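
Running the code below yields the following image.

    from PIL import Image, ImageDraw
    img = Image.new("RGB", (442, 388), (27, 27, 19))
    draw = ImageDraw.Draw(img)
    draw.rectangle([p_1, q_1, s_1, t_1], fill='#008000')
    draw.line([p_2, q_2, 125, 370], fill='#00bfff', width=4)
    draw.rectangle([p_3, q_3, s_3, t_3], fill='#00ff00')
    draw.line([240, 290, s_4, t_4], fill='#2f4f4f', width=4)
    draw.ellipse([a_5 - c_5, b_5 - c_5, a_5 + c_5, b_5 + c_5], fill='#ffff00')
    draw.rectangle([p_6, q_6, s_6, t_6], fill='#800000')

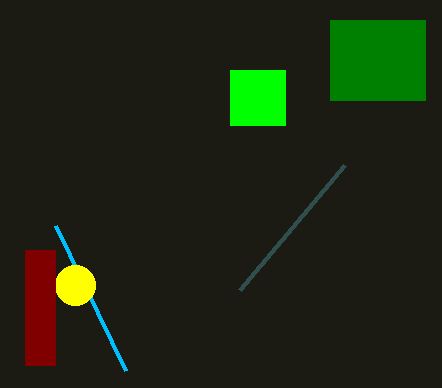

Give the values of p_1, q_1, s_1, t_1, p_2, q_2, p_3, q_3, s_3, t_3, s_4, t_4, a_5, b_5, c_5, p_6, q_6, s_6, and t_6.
p_1 = 330, q_1 = 20, s_1 = 425, t_1 = 100, p_2 = 55, q_2 = 225, p_3 = 230, q_3 = 70, s_3 = 285, t_3 = 125, s_4 = 345, t_4 = 165, a_5 = 75, b_5 = 285, c_5 = 20, p_6 = 25, q_6 = 250, s_6 = 55, t_6 = 365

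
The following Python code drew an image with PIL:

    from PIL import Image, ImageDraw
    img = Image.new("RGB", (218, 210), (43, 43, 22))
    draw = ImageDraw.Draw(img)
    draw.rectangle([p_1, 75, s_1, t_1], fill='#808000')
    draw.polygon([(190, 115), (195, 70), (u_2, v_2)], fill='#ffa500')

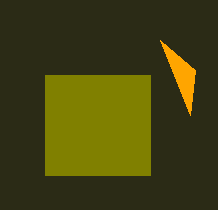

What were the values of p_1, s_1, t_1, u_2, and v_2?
p_1 = 45, s_1 = 150, t_1 = 175, u_2 = 160, v_2 = 40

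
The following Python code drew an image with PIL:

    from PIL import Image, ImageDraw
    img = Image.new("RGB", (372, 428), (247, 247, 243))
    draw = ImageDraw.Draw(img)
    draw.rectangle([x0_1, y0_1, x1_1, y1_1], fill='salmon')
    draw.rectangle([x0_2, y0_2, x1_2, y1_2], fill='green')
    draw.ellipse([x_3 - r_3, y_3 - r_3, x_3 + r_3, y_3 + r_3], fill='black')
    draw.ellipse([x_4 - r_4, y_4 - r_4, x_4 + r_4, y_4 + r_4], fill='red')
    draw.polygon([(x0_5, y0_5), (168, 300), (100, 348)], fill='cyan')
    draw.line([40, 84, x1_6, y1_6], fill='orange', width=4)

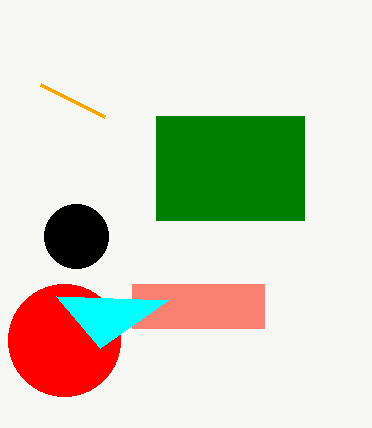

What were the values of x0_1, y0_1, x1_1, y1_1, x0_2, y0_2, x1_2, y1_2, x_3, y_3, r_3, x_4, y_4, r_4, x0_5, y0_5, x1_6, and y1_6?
x0_1 = 132
y0_1 = 284
x1_1 = 264
y1_1 = 328
x0_2 = 156
y0_2 = 116
x1_2 = 304
y1_2 = 220
x_3 = 76
y_3 = 236
r_3 = 32
x_4 = 64
y_4 = 340
r_4 = 56
x0_5 = 56
y0_5 = 296
x1_6 = 104
y1_6 = 116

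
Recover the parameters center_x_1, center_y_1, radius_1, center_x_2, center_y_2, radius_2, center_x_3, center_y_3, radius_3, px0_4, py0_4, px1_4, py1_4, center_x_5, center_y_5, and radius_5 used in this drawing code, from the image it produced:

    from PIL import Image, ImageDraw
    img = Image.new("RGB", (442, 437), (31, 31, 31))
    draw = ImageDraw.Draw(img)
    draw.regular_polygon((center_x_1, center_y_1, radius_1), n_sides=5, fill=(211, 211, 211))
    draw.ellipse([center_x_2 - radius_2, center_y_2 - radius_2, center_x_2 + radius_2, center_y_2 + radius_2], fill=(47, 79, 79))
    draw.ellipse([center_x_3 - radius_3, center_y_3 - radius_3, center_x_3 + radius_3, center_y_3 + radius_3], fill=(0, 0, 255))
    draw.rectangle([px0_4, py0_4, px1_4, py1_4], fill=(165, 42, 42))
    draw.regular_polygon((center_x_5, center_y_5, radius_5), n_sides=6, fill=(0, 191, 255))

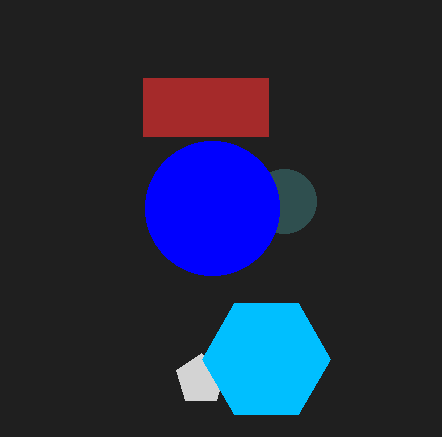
center_x_1 = 201, center_y_1 = 379, radius_1 = 26, center_x_2 = 284, center_y_2 = 201, radius_2 = 32, center_x_3 = 212, center_y_3 = 208, radius_3 = 67, px0_4 = 143, py0_4 = 78, px1_4 = 268, py1_4 = 136, center_x_5 = 266, center_y_5 = 359, radius_5 = 64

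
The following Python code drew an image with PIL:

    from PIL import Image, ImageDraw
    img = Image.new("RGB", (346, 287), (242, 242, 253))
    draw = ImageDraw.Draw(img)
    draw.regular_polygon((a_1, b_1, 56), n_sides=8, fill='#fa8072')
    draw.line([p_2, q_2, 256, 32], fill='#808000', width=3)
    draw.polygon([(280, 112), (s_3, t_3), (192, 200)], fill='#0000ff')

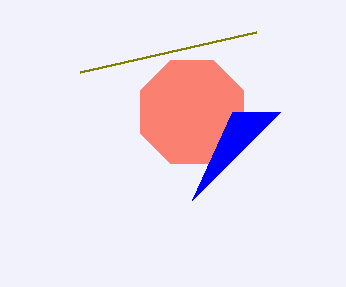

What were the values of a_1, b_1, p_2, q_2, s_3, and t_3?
a_1 = 192, b_1 = 112, p_2 = 80, q_2 = 72, s_3 = 232, t_3 = 112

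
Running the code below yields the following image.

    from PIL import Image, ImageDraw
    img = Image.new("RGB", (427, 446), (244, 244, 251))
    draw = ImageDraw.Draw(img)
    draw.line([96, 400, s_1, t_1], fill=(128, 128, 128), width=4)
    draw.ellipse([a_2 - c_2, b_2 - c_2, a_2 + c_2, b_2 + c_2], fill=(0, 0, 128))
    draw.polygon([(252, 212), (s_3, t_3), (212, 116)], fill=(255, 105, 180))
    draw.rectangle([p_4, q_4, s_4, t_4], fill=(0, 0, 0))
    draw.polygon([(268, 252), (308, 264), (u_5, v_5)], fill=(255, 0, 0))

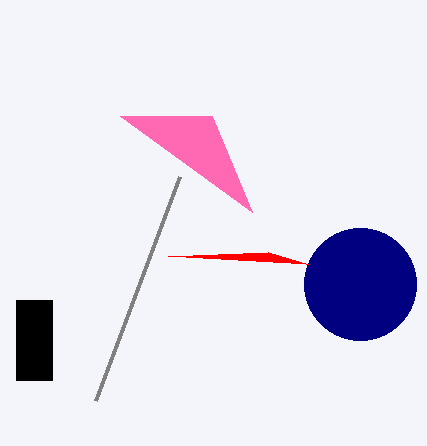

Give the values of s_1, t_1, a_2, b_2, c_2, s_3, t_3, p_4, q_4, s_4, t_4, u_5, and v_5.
s_1 = 180
t_1 = 176
a_2 = 360
b_2 = 284
c_2 = 56
s_3 = 120
t_3 = 116
p_4 = 16
q_4 = 300
s_4 = 52
t_4 = 380
u_5 = 168
v_5 = 256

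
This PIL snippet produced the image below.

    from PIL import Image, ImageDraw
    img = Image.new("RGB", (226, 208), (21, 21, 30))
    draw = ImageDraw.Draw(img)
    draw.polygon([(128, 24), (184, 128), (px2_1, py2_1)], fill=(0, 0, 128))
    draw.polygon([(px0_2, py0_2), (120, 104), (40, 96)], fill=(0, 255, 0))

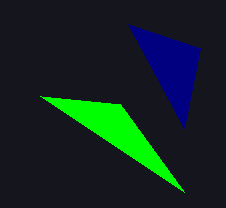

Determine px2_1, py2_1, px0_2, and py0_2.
px2_1 = 200, py2_1 = 48, px0_2 = 184, py0_2 = 192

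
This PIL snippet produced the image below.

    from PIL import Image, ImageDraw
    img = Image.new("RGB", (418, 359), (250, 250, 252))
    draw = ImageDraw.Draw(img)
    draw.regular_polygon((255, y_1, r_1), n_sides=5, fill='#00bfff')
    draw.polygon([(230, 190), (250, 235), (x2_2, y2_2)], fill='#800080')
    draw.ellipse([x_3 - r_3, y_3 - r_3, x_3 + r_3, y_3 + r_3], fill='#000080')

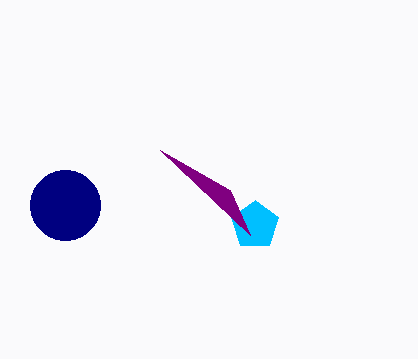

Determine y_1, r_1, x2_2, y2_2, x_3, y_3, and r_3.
y_1 = 225, r_1 = 25, x2_2 = 160, y2_2 = 150, x_3 = 65, y_3 = 205, r_3 = 35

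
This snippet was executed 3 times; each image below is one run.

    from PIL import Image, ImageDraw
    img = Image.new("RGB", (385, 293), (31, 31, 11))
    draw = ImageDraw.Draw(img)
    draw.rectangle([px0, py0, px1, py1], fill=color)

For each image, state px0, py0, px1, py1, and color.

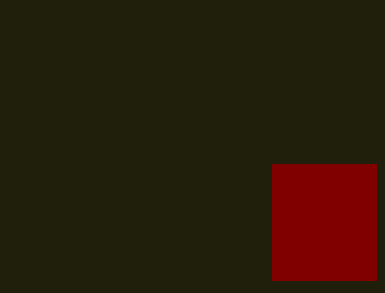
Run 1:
px0 = 272
py0 = 164
px1 = 376
py1 = 280
color = 'maroon'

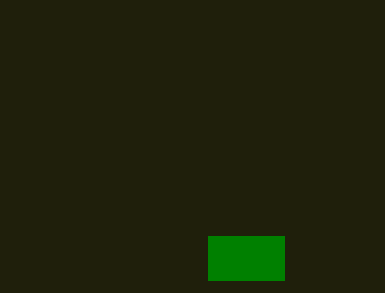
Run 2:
px0 = 208, py0 = 236, px1 = 284, py1 = 280, color = 'green'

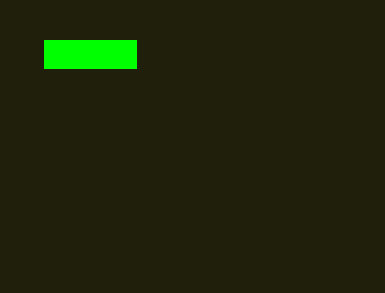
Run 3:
px0 = 44
py0 = 40
px1 = 136
py1 = 68
color = 'lime'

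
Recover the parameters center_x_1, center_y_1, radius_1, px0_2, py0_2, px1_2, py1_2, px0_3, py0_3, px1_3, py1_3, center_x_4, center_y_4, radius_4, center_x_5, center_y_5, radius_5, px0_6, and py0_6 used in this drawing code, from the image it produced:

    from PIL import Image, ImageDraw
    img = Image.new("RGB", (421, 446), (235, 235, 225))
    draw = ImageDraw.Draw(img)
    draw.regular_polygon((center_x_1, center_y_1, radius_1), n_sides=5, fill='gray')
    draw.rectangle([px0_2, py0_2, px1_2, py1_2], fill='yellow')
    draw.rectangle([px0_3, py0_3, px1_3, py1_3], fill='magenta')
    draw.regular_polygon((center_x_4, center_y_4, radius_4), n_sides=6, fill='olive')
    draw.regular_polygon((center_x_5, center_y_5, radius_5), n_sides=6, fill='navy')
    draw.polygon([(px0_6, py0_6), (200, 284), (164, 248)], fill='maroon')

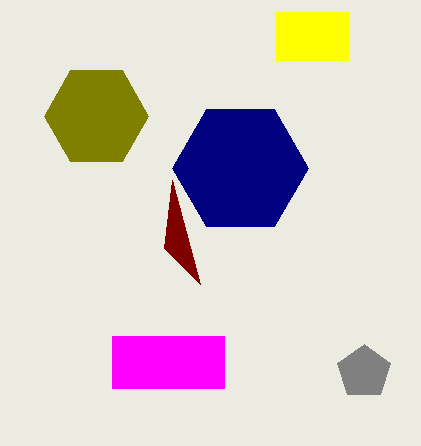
center_x_1 = 364; center_y_1 = 372; radius_1 = 28; px0_2 = 276; py0_2 = 12; px1_2 = 348; py1_2 = 60; px0_3 = 112; py0_3 = 336; px1_3 = 224; py1_3 = 388; center_x_4 = 96; center_y_4 = 116; radius_4 = 52; center_x_5 = 240; center_y_5 = 168; radius_5 = 68; px0_6 = 172; py0_6 = 180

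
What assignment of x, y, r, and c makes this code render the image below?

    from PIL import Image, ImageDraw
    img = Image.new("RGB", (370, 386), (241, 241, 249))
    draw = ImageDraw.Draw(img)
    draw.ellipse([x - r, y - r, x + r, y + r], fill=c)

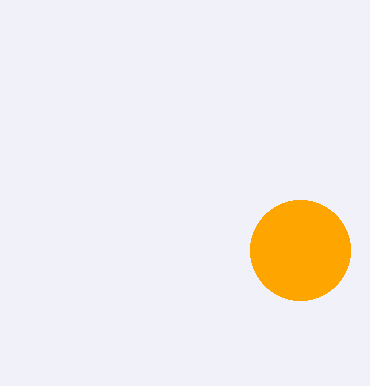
x = 300, y = 250, r = 50, c = 'orange'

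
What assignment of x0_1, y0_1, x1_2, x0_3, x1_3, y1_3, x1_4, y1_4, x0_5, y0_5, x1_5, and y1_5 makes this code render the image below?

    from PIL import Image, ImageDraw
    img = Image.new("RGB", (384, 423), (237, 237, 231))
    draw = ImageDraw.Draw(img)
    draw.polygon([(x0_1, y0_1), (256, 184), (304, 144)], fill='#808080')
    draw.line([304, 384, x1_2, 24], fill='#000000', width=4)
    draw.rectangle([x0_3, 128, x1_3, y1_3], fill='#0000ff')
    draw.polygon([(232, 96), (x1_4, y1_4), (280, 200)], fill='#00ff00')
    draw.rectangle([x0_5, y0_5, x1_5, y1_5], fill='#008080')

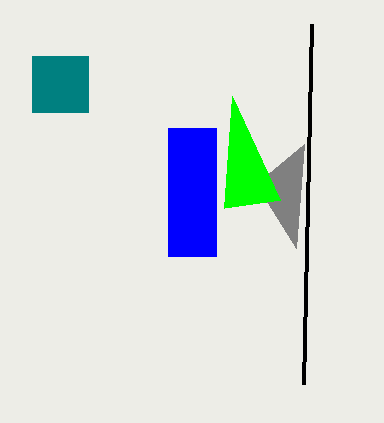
x0_1 = 296; y0_1 = 248; x1_2 = 312; x0_3 = 168; x1_3 = 216; y1_3 = 256; x1_4 = 224; y1_4 = 208; x0_5 = 32; y0_5 = 56; x1_5 = 88; y1_5 = 112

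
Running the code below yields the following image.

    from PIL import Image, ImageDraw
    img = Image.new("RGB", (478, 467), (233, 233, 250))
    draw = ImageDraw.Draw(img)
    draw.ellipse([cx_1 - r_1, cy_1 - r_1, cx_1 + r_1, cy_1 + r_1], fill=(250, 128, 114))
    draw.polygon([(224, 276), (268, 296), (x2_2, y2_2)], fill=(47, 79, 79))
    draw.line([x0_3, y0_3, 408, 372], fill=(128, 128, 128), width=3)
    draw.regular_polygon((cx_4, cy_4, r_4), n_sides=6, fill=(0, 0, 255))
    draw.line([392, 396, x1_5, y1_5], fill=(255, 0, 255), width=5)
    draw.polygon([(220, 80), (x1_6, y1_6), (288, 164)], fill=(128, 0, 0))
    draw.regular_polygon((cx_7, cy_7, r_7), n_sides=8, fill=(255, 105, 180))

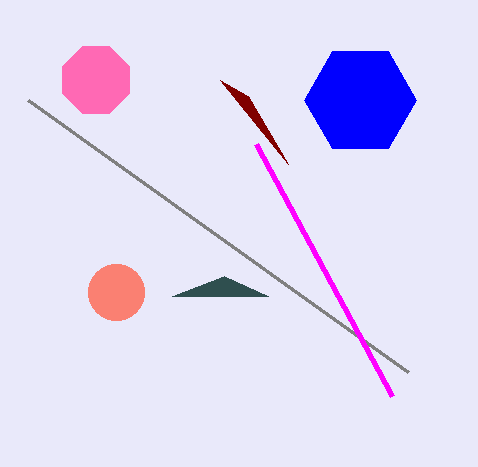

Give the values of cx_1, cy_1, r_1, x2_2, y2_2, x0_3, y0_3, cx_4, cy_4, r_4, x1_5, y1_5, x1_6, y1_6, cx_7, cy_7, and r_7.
cx_1 = 116, cy_1 = 292, r_1 = 28, x2_2 = 172, y2_2 = 296, x0_3 = 28, y0_3 = 100, cx_4 = 360, cy_4 = 100, r_4 = 56, x1_5 = 256, y1_5 = 144, x1_6 = 248, y1_6 = 96, cx_7 = 96, cy_7 = 80, r_7 = 36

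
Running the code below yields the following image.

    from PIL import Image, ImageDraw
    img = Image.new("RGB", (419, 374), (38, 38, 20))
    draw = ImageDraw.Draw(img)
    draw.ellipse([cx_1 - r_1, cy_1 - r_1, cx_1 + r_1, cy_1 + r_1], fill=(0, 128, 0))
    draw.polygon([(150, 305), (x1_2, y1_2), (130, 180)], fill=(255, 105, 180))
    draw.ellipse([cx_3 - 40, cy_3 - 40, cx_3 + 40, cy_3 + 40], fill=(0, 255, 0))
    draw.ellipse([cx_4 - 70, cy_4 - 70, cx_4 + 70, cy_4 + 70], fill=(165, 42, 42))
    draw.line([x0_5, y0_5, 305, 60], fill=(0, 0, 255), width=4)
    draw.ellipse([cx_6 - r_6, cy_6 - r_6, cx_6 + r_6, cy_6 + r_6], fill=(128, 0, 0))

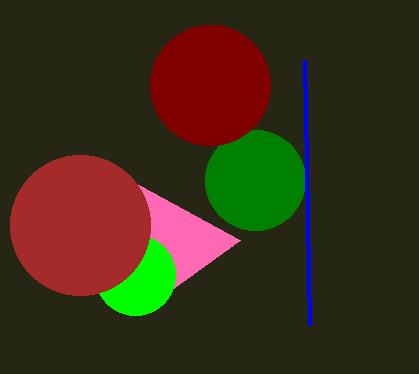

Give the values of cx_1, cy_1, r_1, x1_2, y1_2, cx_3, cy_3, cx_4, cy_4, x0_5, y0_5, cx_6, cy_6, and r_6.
cx_1 = 255, cy_1 = 180, r_1 = 50, x1_2 = 240, y1_2 = 240, cx_3 = 135, cy_3 = 275, cx_4 = 80, cy_4 = 225, x0_5 = 310, y0_5 = 325, cx_6 = 210, cy_6 = 85, r_6 = 60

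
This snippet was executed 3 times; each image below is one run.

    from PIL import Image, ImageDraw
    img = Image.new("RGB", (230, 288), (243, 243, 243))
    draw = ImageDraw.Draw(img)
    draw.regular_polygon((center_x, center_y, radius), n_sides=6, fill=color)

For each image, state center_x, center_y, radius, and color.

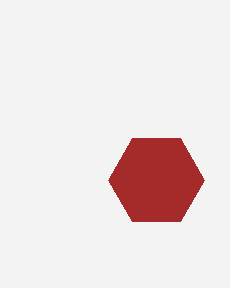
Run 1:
center_x = 156
center_y = 180
radius = 48
color = 'brown'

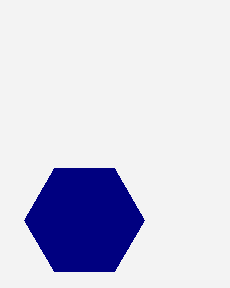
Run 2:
center_x = 84
center_y = 220
radius = 60
color = 'navy'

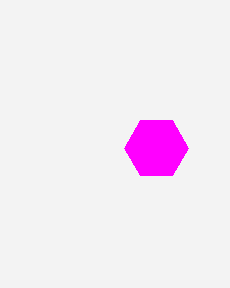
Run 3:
center_x = 156; center_y = 148; radius = 32; color = 'magenta'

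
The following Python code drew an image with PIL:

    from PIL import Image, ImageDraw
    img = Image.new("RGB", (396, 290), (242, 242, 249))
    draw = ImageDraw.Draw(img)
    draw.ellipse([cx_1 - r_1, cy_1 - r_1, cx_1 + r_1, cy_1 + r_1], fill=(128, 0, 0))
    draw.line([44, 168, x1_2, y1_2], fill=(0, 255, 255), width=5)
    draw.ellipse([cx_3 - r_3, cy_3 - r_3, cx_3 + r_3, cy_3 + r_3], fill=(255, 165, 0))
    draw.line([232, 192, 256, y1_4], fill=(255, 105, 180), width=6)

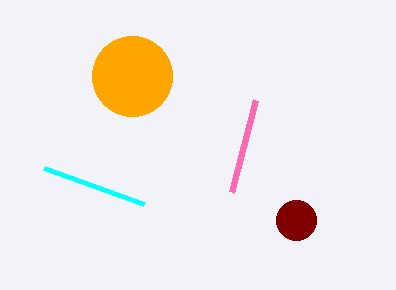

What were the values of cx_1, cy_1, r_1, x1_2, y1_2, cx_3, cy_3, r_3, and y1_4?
cx_1 = 296, cy_1 = 220, r_1 = 20, x1_2 = 144, y1_2 = 204, cx_3 = 132, cy_3 = 76, r_3 = 40, y1_4 = 100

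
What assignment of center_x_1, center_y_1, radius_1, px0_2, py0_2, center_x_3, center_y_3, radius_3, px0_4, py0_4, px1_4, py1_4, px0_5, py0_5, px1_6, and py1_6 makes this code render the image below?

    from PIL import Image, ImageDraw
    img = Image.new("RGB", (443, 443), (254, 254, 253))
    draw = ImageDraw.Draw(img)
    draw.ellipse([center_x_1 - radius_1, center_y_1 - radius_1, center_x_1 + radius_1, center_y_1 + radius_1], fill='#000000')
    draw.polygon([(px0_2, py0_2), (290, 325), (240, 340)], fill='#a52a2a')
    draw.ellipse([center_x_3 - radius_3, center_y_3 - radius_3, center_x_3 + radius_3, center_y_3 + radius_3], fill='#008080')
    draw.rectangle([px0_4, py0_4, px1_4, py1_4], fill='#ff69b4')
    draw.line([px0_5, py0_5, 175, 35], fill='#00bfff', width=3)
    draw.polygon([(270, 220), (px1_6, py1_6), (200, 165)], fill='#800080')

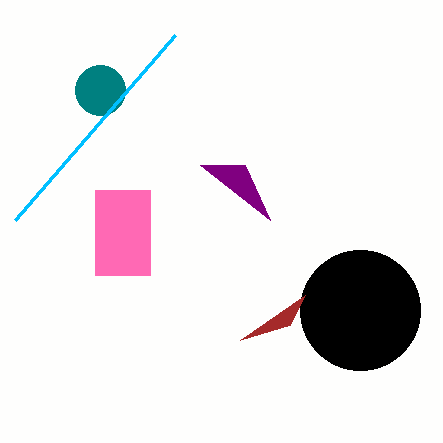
center_x_1 = 360, center_y_1 = 310, radius_1 = 60, px0_2 = 305, py0_2 = 295, center_x_3 = 100, center_y_3 = 90, radius_3 = 25, px0_4 = 95, py0_4 = 190, px1_4 = 150, py1_4 = 275, px0_5 = 15, py0_5 = 220, px1_6 = 245, py1_6 = 165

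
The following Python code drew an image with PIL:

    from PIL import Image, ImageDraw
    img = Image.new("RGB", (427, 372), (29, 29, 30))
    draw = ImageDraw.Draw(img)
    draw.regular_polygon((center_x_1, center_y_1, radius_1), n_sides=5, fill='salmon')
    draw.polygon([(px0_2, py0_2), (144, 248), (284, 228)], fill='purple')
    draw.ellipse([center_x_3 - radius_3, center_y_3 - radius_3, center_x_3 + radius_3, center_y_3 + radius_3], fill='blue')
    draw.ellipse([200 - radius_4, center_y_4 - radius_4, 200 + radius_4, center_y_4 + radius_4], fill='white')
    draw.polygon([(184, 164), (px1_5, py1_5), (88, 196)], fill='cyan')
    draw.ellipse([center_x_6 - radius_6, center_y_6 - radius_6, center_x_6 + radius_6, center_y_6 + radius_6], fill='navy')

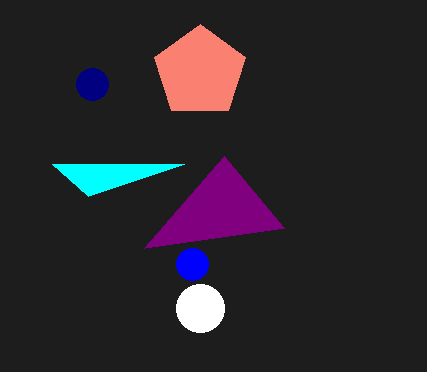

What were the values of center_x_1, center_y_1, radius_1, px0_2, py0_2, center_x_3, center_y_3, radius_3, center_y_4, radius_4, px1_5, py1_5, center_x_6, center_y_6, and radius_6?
center_x_1 = 200, center_y_1 = 72, radius_1 = 48, px0_2 = 224, py0_2 = 156, center_x_3 = 192, center_y_3 = 264, radius_3 = 16, center_y_4 = 308, radius_4 = 24, px1_5 = 52, py1_5 = 164, center_x_6 = 92, center_y_6 = 84, radius_6 = 16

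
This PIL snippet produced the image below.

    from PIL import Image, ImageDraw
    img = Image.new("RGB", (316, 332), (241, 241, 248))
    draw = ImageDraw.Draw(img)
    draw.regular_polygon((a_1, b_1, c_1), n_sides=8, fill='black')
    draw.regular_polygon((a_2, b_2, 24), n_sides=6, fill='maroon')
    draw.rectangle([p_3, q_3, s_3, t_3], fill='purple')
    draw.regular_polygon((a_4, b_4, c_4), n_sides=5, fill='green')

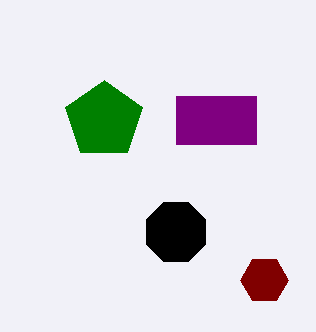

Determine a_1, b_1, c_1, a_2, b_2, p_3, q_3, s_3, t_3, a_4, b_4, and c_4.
a_1 = 176, b_1 = 232, c_1 = 32, a_2 = 264, b_2 = 280, p_3 = 176, q_3 = 96, s_3 = 256, t_3 = 144, a_4 = 104, b_4 = 120, c_4 = 40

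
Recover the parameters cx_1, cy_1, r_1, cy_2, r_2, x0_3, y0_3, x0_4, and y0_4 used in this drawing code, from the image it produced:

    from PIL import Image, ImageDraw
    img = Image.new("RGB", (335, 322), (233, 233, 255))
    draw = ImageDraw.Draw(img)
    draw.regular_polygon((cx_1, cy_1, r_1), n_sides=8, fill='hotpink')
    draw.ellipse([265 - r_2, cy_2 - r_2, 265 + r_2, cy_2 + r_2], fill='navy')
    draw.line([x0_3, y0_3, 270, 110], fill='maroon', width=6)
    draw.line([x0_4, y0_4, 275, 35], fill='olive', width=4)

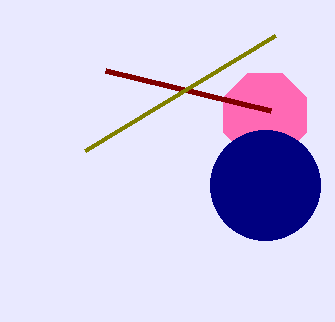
cx_1 = 265
cy_1 = 115
r_1 = 45
cy_2 = 185
r_2 = 55
x0_3 = 105
y0_3 = 70
x0_4 = 85
y0_4 = 150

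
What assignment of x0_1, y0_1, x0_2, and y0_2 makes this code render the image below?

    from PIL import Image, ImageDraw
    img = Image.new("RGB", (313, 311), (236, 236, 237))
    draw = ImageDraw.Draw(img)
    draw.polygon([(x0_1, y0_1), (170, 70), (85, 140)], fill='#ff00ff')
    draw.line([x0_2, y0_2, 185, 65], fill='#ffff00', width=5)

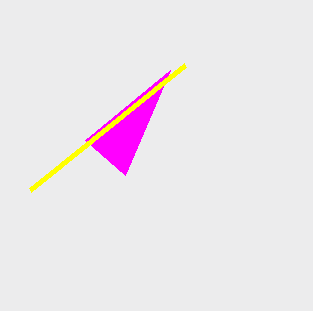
x0_1 = 125, y0_1 = 175, x0_2 = 30, y0_2 = 190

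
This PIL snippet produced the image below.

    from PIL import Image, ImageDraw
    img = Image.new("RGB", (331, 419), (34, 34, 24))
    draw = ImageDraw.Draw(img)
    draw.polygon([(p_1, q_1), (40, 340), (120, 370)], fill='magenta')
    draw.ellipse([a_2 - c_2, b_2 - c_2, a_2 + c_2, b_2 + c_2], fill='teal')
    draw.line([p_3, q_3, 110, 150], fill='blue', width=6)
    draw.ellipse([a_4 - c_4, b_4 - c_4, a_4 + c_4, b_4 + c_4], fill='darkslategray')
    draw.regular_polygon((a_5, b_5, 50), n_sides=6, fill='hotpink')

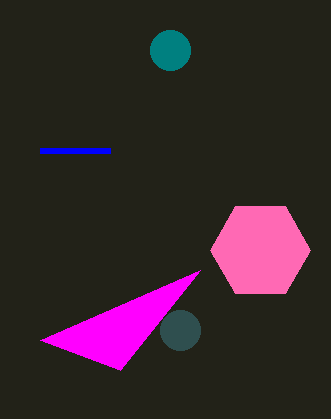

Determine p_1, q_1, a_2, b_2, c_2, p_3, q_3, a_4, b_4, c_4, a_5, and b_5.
p_1 = 200, q_1 = 270, a_2 = 170, b_2 = 50, c_2 = 20, p_3 = 40, q_3 = 150, a_4 = 180, b_4 = 330, c_4 = 20, a_5 = 260, b_5 = 250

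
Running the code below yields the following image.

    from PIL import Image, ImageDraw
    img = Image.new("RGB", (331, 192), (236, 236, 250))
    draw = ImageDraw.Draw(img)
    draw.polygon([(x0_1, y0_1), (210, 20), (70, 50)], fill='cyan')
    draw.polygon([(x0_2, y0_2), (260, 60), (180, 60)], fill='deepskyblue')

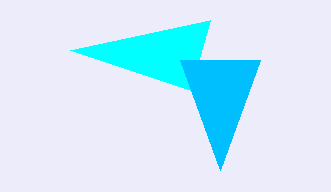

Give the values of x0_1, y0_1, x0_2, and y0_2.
x0_1 = 190
y0_1 = 90
x0_2 = 220
y0_2 = 170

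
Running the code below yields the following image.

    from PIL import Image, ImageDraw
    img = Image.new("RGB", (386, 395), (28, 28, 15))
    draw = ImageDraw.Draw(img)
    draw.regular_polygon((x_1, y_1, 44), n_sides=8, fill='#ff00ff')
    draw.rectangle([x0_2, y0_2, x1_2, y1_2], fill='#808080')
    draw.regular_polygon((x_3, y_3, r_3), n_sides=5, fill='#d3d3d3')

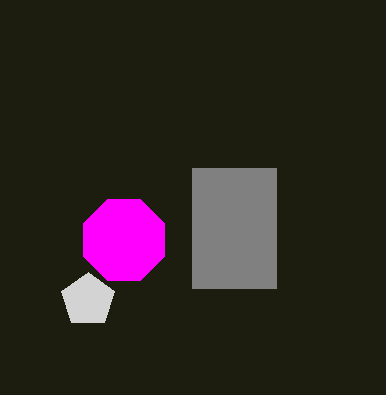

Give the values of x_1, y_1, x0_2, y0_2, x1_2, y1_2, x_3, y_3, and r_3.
x_1 = 124, y_1 = 240, x0_2 = 192, y0_2 = 168, x1_2 = 276, y1_2 = 288, x_3 = 88, y_3 = 300, r_3 = 28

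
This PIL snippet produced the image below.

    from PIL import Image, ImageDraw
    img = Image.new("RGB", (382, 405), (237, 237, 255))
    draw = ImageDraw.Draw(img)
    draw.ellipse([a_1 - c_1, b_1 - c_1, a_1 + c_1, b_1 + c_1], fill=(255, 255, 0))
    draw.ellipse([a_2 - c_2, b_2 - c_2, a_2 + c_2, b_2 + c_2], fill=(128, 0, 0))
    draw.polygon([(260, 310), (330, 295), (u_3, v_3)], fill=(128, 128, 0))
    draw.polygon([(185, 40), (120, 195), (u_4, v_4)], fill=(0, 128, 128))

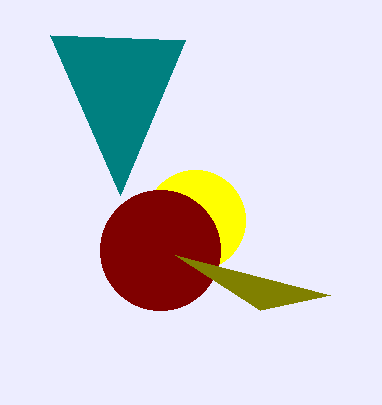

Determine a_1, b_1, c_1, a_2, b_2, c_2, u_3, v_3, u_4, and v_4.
a_1 = 195, b_1 = 220, c_1 = 50, a_2 = 160, b_2 = 250, c_2 = 60, u_3 = 175, v_3 = 255, u_4 = 50, v_4 = 35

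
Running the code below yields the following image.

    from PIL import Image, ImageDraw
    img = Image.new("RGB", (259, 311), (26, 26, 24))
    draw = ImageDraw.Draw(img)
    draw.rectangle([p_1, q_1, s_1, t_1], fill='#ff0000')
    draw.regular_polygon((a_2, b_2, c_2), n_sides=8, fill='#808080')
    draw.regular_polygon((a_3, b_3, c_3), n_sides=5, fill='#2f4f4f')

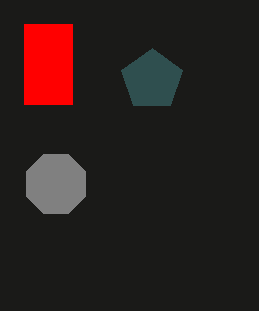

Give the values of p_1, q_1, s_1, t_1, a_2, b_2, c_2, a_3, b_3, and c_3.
p_1 = 24
q_1 = 24
s_1 = 72
t_1 = 104
a_2 = 56
b_2 = 184
c_2 = 32
a_3 = 152
b_3 = 80
c_3 = 32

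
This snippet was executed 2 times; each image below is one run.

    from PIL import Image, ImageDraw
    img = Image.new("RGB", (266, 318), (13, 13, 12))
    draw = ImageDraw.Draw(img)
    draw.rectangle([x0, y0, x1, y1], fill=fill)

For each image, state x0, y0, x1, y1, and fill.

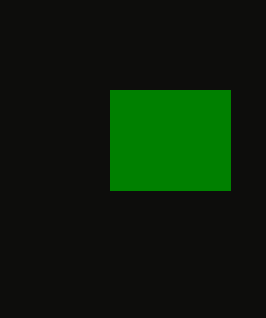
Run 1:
x0 = 110, y0 = 90, x1 = 230, y1 = 190, fill = 'green'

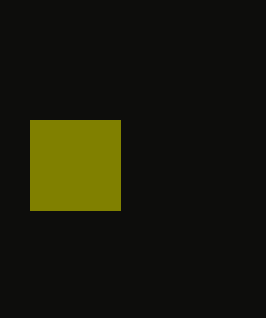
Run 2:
x0 = 30, y0 = 120, x1 = 120, y1 = 210, fill = 'olive'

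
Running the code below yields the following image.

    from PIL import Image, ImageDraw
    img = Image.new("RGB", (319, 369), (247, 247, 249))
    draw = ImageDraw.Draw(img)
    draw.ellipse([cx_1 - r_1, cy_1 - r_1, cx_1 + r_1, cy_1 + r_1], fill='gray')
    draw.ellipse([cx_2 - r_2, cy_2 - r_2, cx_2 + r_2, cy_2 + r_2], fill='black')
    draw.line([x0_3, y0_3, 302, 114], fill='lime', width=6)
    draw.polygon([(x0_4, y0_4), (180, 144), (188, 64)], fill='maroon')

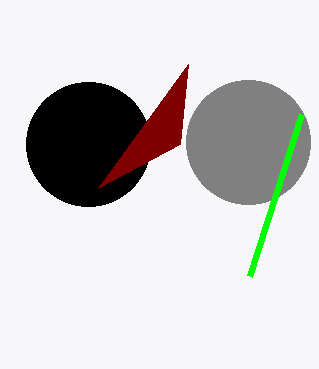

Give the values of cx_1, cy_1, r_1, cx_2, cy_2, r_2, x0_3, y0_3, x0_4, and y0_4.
cx_1 = 248, cy_1 = 142, r_1 = 62, cx_2 = 88, cy_2 = 144, r_2 = 62, x0_3 = 250, y0_3 = 276, x0_4 = 98, y0_4 = 188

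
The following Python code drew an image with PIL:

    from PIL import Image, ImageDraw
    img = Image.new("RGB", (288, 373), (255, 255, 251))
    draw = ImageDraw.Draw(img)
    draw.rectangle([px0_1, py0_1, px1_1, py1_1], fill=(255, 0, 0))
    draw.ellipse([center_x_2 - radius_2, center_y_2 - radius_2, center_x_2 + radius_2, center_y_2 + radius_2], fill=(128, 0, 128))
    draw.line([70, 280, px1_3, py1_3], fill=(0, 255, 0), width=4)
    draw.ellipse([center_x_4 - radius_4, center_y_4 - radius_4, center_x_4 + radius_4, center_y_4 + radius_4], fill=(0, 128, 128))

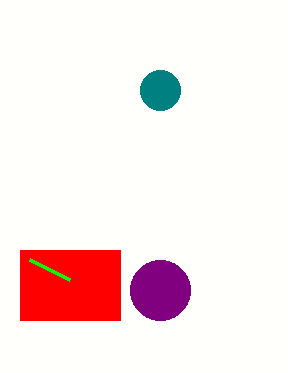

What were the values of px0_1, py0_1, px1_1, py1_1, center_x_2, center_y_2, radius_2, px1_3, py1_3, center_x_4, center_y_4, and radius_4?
px0_1 = 20, py0_1 = 250, px1_1 = 120, py1_1 = 320, center_x_2 = 160, center_y_2 = 290, radius_2 = 30, px1_3 = 30, py1_3 = 260, center_x_4 = 160, center_y_4 = 90, radius_4 = 20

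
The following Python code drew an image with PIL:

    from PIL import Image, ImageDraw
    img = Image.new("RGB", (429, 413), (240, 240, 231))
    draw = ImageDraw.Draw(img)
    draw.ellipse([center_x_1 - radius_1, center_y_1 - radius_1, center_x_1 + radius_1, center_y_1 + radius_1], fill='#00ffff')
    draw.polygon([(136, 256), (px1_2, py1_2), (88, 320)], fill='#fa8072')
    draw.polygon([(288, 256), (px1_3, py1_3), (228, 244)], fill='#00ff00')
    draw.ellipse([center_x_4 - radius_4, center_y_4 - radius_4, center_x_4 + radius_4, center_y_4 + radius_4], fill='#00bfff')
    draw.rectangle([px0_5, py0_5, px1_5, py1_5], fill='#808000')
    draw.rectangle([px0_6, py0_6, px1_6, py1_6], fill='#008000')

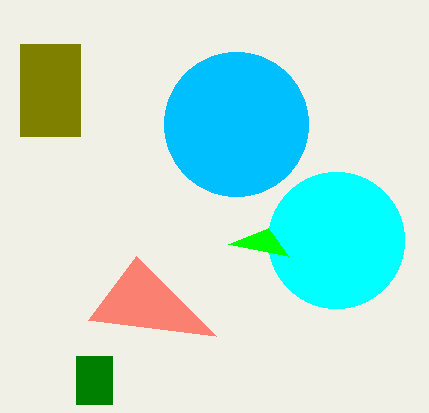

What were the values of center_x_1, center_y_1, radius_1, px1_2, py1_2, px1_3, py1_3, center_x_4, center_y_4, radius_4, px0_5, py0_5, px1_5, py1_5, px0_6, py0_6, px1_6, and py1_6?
center_x_1 = 336, center_y_1 = 240, radius_1 = 68, px1_2 = 216, py1_2 = 336, px1_3 = 268, py1_3 = 228, center_x_4 = 236, center_y_4 = 124, radius_4 = 72, px0_5 = 20, py0_5 = 44, px1_5 = 80, py1_5 = 136, px0_6 = 76, py0_6 = 356, px1_6 = 112, py1_6 = 404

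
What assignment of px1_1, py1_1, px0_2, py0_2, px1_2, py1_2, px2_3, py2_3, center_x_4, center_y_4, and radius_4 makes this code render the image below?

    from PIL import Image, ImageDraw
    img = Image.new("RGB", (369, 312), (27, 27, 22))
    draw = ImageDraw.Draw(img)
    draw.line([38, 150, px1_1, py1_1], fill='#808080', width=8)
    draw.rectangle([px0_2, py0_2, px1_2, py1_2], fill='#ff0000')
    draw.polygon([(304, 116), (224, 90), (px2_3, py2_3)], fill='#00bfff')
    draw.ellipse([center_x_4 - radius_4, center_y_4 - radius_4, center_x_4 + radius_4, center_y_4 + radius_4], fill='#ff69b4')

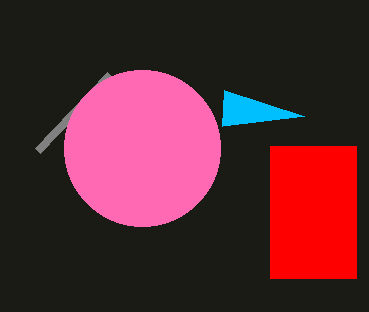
px1_1 = 110; py1_1 = 74; px0_2 = 270; py0_2 = 146; px1_2 = 356; py1_2 = 278; px2_3 = 222; py2_3 = 126; center_x_4 = 142; center_y_4 = 148; radius_4 = 78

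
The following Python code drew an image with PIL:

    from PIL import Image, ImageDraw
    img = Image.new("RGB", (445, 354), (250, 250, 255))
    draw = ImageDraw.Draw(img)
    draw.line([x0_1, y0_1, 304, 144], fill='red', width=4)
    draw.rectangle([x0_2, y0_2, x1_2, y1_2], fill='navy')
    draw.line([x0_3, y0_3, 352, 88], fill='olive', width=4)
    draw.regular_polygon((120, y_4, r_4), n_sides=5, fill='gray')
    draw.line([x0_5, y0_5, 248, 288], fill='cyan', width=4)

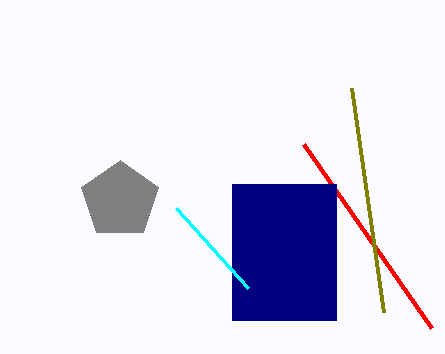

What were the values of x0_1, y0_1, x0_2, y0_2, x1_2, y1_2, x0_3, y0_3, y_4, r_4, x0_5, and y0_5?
x0_1 = 432
y0_1 = 328
x0_2 = 232
y0_2 = 184
x1_2 = 336
y1_2 = 320
x0_3 = 384
y0_3 = 312
y_4 = 200
r_4 = 40
x0_5 = 176
y0_5 = 208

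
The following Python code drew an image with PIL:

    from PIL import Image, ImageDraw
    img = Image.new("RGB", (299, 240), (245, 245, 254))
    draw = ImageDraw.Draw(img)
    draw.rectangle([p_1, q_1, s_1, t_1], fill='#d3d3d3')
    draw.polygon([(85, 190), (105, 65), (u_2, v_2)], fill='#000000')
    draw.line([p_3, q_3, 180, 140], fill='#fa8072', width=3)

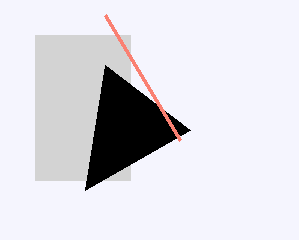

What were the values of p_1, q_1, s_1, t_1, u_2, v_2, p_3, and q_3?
p_1 = 35, q_1 = 35, s_1 = 130, t_1 = 180, u_2 = 190, v_2 = 130, p_3 = 105, q_3 = 15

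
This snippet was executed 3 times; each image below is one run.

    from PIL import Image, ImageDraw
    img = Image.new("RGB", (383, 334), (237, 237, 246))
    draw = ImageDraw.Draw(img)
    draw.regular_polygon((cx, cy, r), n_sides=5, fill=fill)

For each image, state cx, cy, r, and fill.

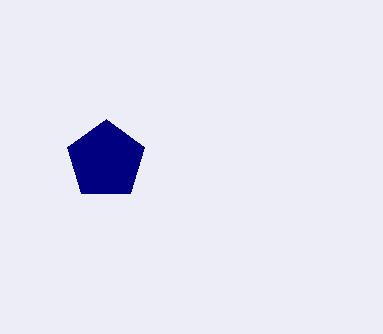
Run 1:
cx = 106
cy = 160
r = 41
fill = 'navy'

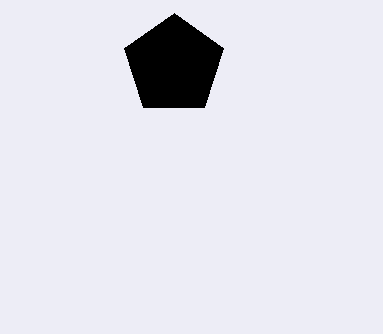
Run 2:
cx = 174; cy = 65; r = 52; fill = 'black'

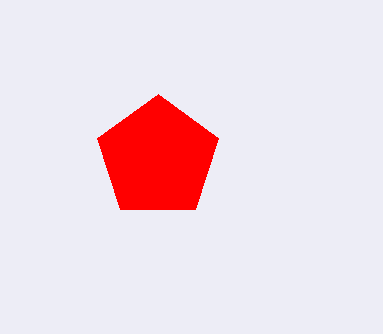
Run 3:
cx = 158
cy = 158
r = 64
fill = 'red'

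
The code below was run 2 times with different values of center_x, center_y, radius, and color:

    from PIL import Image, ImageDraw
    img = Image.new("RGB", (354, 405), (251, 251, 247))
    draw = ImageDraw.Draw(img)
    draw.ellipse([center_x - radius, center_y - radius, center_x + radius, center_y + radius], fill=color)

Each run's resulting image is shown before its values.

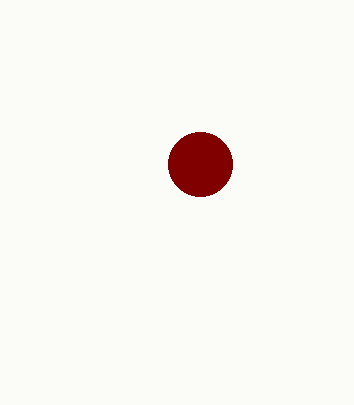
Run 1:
center_x = 200
center_y = 164
radius = 32
color = 'maroon'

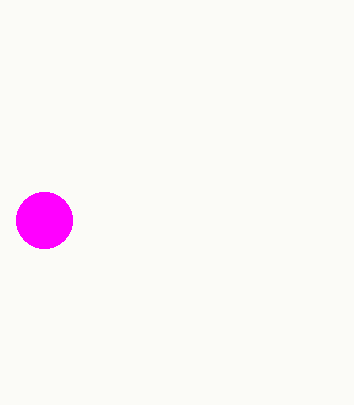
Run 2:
center_x = 44
center_y = 220
radius = 28
color = 'magenta'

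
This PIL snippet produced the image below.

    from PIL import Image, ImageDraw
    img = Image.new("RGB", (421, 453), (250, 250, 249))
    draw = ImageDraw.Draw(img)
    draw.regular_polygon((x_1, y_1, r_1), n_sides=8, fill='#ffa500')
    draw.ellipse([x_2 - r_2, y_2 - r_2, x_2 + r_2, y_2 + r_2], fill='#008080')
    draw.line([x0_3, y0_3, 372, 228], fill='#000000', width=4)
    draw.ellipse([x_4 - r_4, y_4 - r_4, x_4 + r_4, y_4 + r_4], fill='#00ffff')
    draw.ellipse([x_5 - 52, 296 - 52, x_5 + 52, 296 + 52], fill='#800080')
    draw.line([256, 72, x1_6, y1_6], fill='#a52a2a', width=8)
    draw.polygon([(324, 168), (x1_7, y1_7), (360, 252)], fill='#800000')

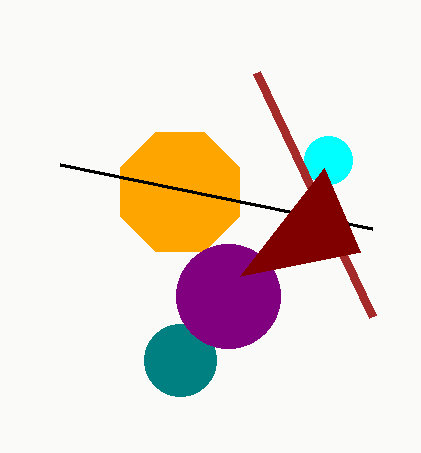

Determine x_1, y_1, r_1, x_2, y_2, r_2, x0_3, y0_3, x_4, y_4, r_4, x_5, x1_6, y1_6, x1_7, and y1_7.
x_1 = 180
y_1 = 192
r_1 = 64
x_2 = 180
y_2 = 360
r_2 = 36
x0_3 = 60
y0_3 = 164
x_4 = 328
y_4 = 160
r_4 = 24
x_5 = 228
x1_6 = 372
y1_6 = 316
x1_7 = 240
y1_7 = 276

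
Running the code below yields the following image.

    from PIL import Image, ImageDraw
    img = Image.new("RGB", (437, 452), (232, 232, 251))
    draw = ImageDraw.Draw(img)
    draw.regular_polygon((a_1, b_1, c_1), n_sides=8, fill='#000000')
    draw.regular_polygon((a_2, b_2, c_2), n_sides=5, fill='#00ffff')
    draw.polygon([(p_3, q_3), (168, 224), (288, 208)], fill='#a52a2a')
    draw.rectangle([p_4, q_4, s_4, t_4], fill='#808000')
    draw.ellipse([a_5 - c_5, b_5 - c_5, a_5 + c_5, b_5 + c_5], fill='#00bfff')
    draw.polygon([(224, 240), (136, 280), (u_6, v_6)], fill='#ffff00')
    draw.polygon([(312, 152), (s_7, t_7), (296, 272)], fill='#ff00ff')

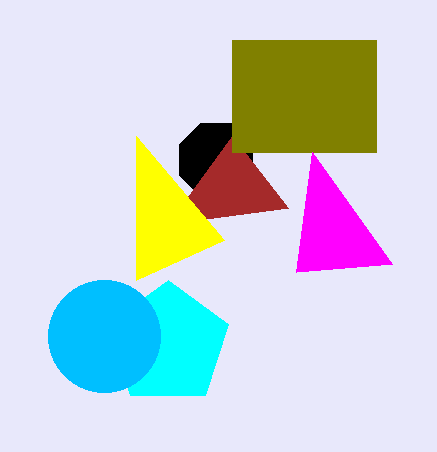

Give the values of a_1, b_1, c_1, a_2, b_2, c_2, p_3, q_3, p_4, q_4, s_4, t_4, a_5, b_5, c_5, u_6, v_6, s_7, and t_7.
a_1 = 216; b_1 = 160; c_1 = 40; a_2 = 168; b_2 = 344; c_2 = 64; p_3 = 232; q_3 = 136; p_4 = 232; q_4 = 40; s_4 = 376; t_4 = 152; a_5 = 104; b_5 = 336; c_5 = 56; u_6 = 136; v_6 = 136; s_7 = 392; t_7 = 264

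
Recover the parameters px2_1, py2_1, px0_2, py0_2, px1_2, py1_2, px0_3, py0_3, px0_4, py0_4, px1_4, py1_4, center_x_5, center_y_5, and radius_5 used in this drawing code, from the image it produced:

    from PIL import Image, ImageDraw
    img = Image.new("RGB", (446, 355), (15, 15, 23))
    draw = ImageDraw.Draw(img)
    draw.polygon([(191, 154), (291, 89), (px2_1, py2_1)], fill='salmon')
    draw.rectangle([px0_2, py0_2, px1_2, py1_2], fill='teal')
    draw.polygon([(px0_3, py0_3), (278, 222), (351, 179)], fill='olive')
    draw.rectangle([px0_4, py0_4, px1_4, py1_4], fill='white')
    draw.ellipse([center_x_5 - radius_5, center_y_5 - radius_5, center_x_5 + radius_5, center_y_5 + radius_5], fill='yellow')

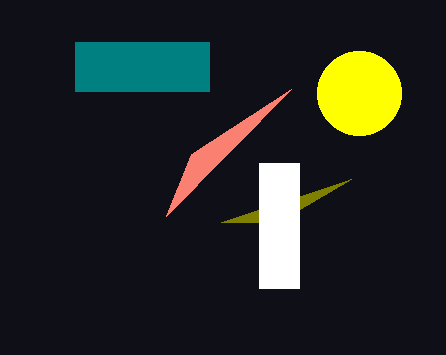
px2_1 = 166
py2_1 = 216
px0_2 = 75
py0_2 = 42
px1_2 = 209
py1_2 = 91
px0_3 = 221
py0_3 = 222
px0_4 = 259
py0_4 = 163
px1_4 = 299
py1_4 = 288
center_x_5 = 359
center_y_5 = 93
radius_5 = 42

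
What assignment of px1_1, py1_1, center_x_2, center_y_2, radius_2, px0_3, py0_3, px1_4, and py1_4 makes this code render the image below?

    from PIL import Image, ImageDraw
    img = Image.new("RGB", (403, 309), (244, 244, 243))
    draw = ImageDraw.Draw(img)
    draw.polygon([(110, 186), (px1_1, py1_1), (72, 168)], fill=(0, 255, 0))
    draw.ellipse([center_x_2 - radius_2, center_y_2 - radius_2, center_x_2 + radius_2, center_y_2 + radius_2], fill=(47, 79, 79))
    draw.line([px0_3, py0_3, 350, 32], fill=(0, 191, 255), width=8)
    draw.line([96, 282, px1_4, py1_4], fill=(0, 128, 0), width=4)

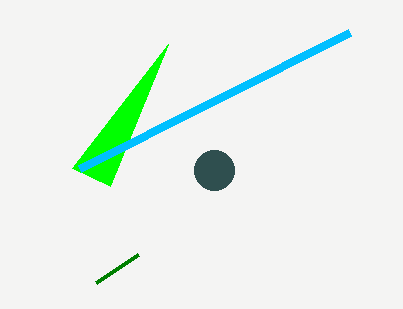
px1_1 = 168; py1_1 = 44; center_x_2 = 214; center_y_2 = 170; radius_2 = 20; px0_3 = 80; py0_3 = 168; px1_4 = 138; py1_4 = 254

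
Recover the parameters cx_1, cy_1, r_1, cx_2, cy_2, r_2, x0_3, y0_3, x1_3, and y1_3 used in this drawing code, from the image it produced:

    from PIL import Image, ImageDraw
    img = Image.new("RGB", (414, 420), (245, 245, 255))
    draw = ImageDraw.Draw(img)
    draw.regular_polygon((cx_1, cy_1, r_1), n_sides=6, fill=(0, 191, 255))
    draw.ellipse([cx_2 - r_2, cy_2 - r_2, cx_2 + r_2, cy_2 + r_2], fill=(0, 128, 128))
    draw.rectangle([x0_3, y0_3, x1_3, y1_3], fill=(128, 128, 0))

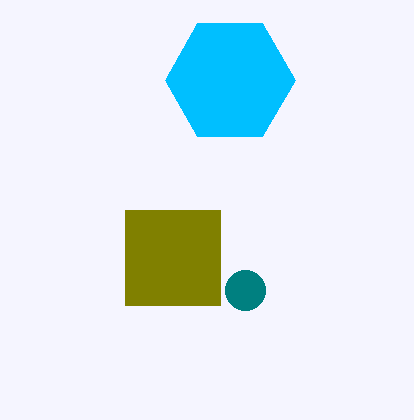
cx_1 = 230; cy_1 = 80; r_1 = 65; cx_2 = 245; cy_2 = 290; r_2 = 20; x0_3 = 125; y0_3 = 210; x1_3 = 220; y1_3 = 305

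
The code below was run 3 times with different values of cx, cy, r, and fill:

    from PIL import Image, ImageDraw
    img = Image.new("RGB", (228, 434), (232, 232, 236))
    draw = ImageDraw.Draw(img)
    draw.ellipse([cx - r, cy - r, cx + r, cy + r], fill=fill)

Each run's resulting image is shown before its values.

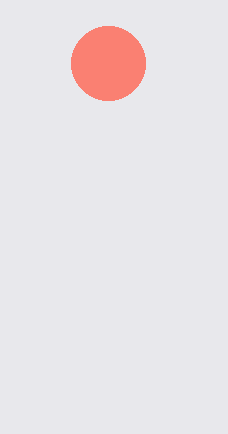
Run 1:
cx = 108
cy = 63
r = 37
fill = 'salmon'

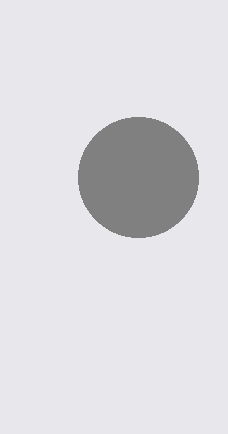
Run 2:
cx = 138, cy = 177, r = 60, fill = 'gray'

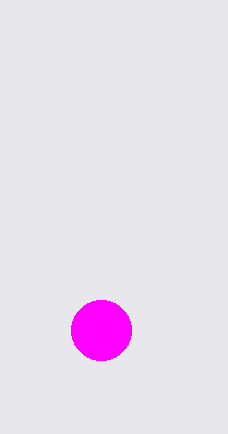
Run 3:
cx = 101
cy = 330
r = 30
fill = 'magenta'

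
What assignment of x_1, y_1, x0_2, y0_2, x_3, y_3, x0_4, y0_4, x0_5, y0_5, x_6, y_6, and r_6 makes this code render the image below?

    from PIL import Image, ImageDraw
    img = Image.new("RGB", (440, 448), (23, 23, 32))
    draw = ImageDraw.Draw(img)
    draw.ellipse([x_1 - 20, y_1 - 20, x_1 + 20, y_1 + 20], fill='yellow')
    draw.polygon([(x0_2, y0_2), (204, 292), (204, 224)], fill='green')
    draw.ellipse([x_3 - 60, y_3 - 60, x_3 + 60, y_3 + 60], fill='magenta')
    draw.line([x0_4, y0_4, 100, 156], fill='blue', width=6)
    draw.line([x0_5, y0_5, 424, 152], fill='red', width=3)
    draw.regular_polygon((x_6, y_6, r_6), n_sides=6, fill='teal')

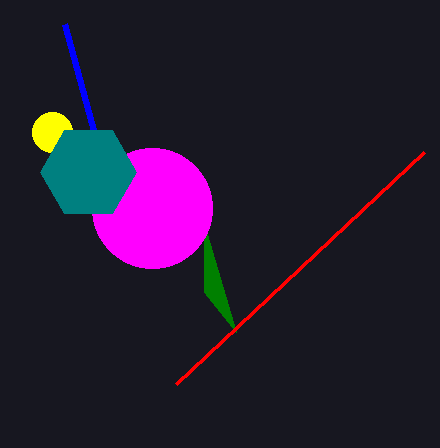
x_1 = 52, y_1 = 132, x0_2 = 236, y0_2 = 332, x_3 = 152, y_3 = 208, x0_4 = 64, y0_4 = 24, x0_5 = 176, y0_5 = 384, x_6 = 88, y_6 = 172, r_6 = 48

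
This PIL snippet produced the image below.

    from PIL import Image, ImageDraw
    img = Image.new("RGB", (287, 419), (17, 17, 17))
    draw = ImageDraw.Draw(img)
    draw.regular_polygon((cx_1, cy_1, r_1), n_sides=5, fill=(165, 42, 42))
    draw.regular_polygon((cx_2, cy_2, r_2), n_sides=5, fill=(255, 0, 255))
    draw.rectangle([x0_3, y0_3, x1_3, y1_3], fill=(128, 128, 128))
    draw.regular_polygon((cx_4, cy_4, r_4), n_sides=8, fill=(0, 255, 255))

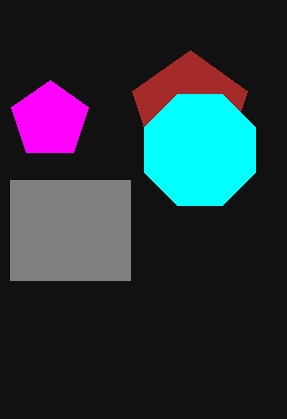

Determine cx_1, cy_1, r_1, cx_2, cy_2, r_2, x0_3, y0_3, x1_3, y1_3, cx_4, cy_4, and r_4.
cx_1 = 190; cy_1 = 110; r_1 = 60; cx_2 = 50; cy_2 = 120; r_2 = 40; x0_3 = 10; y0_3 = 180; x1_3 = 130; y1_3 = 280; cx_4 = 200; cy_4 = 150; r_4 = 60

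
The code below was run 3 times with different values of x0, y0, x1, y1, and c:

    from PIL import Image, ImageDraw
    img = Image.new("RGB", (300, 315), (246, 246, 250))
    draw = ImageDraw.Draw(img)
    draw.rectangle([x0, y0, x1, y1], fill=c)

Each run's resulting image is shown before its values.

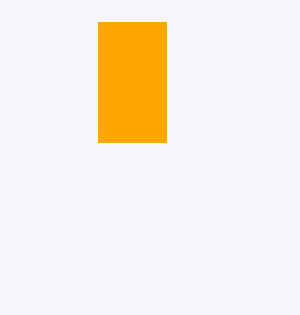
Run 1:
x0 = 98; y0 = 22; x1 = 166; y1 = 142; c = 'orange'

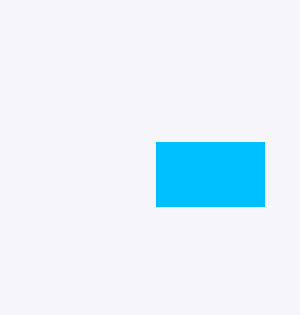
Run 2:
x0 = 156, y0 = 142, x1 = 264, y1 = 206, c = 'deepskyblue'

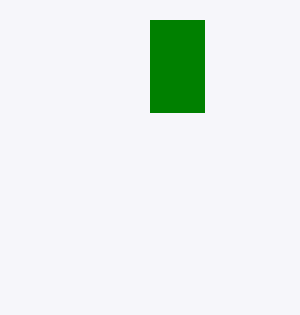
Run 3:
x0 = 150; y0 = 20; x1 = 204; y1 = 112; c = 'green'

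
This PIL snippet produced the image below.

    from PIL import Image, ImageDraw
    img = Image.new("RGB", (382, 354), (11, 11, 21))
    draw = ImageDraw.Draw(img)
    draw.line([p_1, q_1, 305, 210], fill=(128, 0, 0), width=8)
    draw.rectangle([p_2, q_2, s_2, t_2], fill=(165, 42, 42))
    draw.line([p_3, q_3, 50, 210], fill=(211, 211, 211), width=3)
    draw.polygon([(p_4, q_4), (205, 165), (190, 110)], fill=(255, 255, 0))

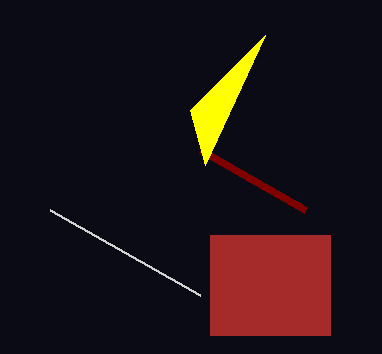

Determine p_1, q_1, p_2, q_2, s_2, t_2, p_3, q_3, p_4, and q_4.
p_1 = 200, q_1 = 150, p_2 = 210, q_2 = 235, s_2 = 330, t_2 = 335, p_3 = 200, q_3 = 295, p_4 = 265, q_4 = 35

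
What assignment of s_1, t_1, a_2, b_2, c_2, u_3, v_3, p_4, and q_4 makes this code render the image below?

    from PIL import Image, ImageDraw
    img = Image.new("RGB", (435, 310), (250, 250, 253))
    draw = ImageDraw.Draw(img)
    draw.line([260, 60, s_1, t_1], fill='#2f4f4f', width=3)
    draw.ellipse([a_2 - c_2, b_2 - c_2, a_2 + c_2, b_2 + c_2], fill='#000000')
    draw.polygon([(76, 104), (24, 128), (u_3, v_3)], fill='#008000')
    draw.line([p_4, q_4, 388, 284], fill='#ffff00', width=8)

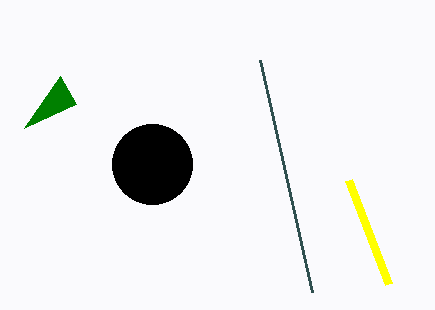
s_1 = 312; t_1 = 292; a_2 = 152; b_2 = 164; c_2 = 40; u_3 = 60; v_3 = 76; p_4 = 348; q_4 = 180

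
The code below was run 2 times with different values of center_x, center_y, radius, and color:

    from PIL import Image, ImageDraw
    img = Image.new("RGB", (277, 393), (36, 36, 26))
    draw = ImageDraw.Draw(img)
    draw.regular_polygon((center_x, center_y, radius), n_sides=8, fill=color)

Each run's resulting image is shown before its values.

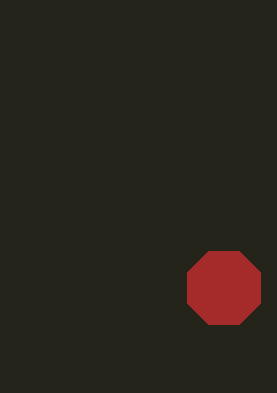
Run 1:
center_x = 224
center_y = 288
radius = 40
color = 'brown'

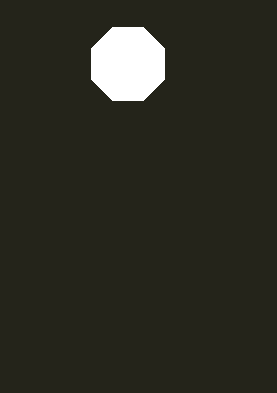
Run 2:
center_x = 128
center_y = 64
radius = 40
color = 'white'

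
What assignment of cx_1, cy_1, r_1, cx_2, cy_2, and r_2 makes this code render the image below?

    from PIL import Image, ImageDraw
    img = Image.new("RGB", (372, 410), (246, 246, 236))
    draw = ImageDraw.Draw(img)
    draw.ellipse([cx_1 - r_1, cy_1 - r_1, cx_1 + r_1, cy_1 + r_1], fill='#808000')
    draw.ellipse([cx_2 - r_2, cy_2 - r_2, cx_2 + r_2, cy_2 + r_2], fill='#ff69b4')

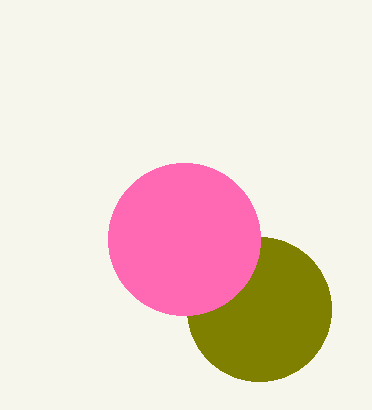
cx_1 = 259
cy_1 = 309
r_1 = 72
cx_2 = 184
cy_2 = 239
r_2 = 76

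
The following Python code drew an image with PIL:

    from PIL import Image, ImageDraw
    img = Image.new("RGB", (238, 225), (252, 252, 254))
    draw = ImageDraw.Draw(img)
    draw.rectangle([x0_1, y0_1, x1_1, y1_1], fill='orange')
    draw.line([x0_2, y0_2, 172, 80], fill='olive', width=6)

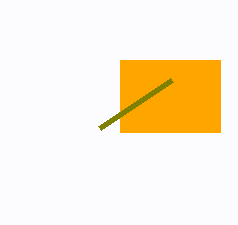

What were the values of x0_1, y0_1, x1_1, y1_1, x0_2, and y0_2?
x0_1 = 120, y0_1 = 60, x1_1 = 220, y1_1 = 132, x0_2 = 100, y0_2 = 128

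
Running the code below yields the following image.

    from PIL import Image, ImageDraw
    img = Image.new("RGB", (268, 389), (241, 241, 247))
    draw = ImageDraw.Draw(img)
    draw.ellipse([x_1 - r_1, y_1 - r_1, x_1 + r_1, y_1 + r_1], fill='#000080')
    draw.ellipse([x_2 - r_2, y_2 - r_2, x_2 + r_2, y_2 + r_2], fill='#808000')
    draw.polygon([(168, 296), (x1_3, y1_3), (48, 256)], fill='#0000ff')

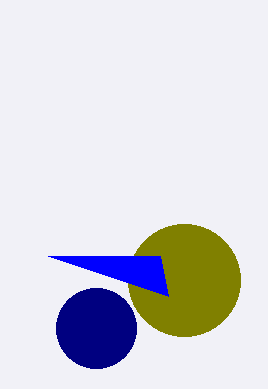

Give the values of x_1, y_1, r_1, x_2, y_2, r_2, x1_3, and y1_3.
x_1 = 96; y_1 = 328; r_1 = 40; x_2 = 184; y_2 = 280; r_2 = 56; x1_3 = 160; y1_3 = 256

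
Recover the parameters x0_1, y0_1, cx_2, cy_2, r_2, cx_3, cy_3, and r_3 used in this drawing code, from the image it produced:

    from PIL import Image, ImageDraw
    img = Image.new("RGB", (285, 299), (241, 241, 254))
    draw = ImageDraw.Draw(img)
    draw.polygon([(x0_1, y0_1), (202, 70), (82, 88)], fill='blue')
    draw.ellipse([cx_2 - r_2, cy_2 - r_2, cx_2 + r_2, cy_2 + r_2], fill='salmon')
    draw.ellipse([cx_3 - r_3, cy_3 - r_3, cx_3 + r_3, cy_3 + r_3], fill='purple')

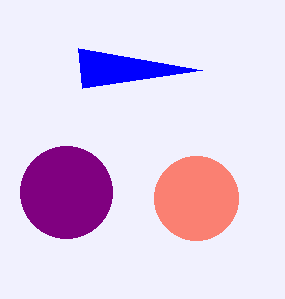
x0_1 = 78; y0_1 = 48; cx_2 = 196; cy_2 = 198; r_2 = 42; cx_3 = 66; cy_3 = 192; r_3 = 46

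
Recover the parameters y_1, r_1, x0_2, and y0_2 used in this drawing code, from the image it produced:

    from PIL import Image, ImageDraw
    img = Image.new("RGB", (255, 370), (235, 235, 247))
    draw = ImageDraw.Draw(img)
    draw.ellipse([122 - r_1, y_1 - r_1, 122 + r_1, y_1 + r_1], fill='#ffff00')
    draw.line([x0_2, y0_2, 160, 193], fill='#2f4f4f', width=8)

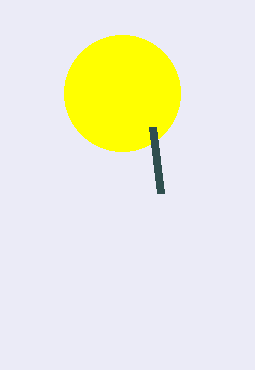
y_1 = 93
r_1 = 58
x0_2 = 152
y0_2 = 127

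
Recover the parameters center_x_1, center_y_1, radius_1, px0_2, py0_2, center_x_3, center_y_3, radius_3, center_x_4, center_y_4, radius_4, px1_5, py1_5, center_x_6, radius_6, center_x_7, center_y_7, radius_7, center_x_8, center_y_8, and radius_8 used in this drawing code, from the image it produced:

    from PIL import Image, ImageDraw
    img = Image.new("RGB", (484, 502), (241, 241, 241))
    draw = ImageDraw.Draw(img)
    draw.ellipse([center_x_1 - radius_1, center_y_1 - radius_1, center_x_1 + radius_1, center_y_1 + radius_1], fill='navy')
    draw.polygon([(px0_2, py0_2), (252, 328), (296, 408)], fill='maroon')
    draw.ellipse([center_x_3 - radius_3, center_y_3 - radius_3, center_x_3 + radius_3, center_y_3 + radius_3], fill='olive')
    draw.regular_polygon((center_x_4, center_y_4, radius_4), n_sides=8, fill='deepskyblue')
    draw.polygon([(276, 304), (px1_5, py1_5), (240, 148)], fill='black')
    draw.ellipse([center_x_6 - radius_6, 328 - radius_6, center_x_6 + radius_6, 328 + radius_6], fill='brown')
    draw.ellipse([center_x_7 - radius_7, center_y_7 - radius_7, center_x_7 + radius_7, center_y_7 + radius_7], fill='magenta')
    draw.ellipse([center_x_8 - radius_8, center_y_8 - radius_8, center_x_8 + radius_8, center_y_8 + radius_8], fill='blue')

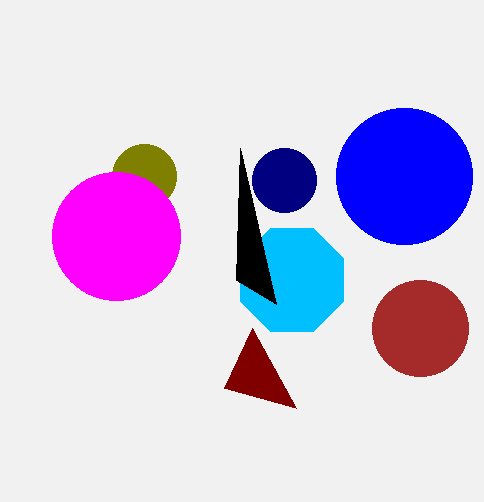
center_x_1 = 284
center_y_1 = 180
radius_1 = 32
px0_2 = 224
py0_2 = 388
center_x_3 = 144
center_y_3 = 176
radius_3 = 32
center_x_4 = 292
center_y_4 = 280
radius_4 = 56
px1_5 = 236
py1_5 = 280
center_x_6 = 420
radius_6 = 48
center_x_7 = 116
center_y_7 = 236
radius_7 = 64
center_x_8 = 404
center_y_8 = 176
radius_8 = 68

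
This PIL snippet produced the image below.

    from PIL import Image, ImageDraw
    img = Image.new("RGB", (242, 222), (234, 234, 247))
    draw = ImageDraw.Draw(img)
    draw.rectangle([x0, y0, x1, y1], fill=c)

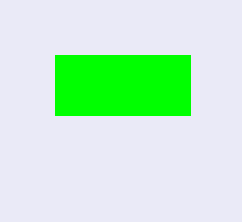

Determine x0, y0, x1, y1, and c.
x0 = 55; y0 = 55; x1 = 190; y1 = 115; c = 'lime'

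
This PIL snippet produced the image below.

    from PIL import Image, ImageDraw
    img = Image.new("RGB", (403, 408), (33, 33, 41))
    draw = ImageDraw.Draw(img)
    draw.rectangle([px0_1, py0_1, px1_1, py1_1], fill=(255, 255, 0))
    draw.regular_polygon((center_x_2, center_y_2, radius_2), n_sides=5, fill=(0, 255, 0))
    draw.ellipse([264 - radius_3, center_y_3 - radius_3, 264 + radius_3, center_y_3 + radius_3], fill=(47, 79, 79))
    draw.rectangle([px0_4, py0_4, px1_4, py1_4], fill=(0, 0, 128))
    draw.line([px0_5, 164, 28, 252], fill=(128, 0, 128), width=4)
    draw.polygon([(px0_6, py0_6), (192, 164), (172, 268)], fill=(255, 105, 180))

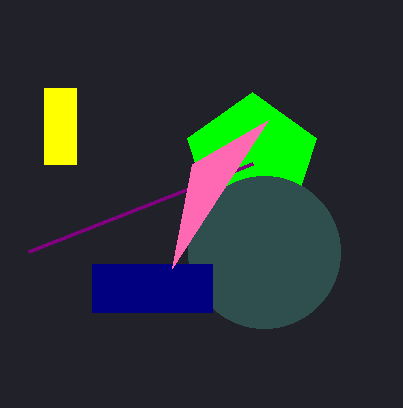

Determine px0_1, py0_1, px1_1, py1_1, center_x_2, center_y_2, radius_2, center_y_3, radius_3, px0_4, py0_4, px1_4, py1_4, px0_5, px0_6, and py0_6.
px0_1 = 44; py0_1 = 88; px1_1 = 76; py1_1 = 164; center_x_2 = 252; center_y_2 = 160; radius_2 = 68; center_y_3 = 252; radius_3 = 76; px0_4 = 92; py0_4 = 264; px1_4 = 212; py1_4 = 312; px0_5 = 252; px0_6 = 268; py0_6 = 120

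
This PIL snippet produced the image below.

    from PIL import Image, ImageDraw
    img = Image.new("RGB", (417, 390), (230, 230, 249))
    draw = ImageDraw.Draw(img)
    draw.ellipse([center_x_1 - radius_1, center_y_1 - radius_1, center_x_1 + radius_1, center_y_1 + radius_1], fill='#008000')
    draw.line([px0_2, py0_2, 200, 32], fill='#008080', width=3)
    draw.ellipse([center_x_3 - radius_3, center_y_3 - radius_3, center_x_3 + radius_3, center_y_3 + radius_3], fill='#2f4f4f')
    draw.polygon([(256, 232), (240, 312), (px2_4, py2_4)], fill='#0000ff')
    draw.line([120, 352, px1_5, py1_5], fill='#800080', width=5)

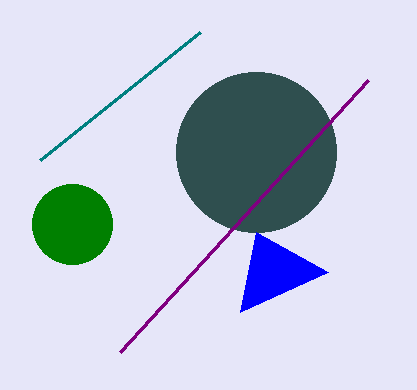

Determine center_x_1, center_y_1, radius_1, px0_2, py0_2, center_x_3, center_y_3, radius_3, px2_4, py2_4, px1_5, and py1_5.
center_x_1 = 72; center_y_1 = 224; radius_1 = 40; px0_2 = 40; py0_2 = 160; center_x_3 = 256; center_y_3 = 152; radius_3 = 80; px2_4 = 328; py2_4 = 272; px1_5 = 368; py1_5 = 80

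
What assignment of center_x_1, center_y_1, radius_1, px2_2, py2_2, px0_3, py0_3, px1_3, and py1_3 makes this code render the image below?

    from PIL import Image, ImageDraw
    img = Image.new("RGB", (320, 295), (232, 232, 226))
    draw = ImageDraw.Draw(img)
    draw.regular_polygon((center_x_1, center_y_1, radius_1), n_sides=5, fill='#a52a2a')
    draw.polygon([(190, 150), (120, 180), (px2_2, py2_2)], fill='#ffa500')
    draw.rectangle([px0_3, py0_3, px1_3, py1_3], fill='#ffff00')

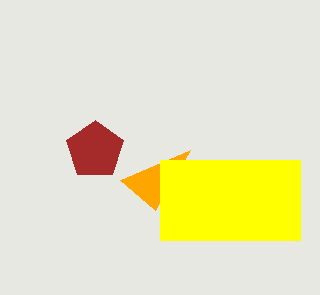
center_x_1 = 95, center_y_1 = 150, radius_1 = 30, px2_2 = 155, py2_2 = 210, px0_3 = 160, py0_3 = 160, px1_3 = 300, py1_3 = 240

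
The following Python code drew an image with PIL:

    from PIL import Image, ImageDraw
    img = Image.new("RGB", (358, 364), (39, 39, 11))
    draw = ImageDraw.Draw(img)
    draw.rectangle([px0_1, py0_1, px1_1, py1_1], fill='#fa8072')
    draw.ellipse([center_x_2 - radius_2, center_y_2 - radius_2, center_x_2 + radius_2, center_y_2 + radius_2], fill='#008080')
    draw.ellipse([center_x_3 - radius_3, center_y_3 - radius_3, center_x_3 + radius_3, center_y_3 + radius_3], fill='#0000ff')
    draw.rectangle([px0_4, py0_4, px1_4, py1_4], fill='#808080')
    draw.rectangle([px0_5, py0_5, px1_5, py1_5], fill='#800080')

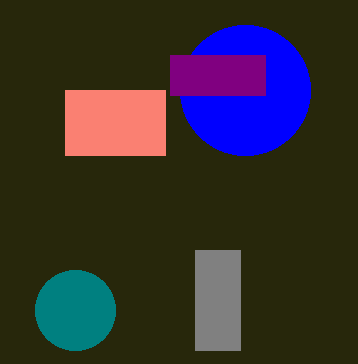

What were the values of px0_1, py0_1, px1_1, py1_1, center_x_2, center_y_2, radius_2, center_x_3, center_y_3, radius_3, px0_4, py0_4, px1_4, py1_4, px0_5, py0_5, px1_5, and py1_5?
px0_1 = 65
py0_1 = 90
px1_1 = 165
py1_1 = 155
center_x_2 = 75
center_y_2 = 310
radius_2 = 40
center_x_3 = 245
center_y_3 = 90
radius_3 = 65
px0_4 = 195
py0_4 = 250
px1_4 = 240
py1_4 = 350
px0_5 = 170
py0_5 = 55
px1_5 = 265
py1_5 = 95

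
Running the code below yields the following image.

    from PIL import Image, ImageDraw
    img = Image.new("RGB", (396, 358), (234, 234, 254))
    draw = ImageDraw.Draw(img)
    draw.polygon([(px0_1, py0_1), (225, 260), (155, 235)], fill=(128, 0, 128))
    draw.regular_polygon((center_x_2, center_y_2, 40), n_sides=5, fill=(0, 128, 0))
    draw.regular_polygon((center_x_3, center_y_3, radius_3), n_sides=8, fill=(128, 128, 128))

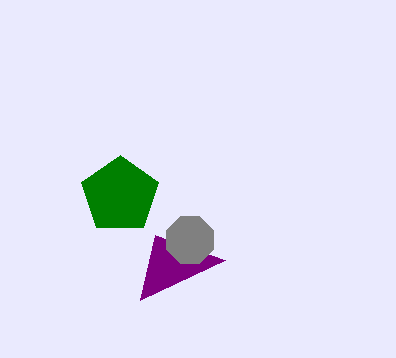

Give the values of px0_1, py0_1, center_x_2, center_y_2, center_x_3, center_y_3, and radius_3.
px0_1 = 140; py0_1 = 300; center_x_2 = 120; center_y_2 = 195; center_x_3 = 190; center_y_3 = 240; radius_3 = 25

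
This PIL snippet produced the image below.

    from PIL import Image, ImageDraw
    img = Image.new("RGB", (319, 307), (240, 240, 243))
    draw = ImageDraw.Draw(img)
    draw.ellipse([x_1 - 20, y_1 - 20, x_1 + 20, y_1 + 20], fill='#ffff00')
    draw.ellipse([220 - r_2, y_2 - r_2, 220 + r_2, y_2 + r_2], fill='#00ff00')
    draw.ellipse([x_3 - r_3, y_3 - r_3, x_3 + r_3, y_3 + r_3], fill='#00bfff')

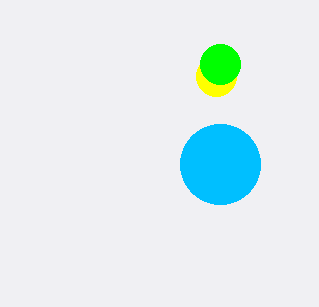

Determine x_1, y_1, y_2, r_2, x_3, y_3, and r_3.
x_1 = 216, y_1 = 76, y_2 = 64, r_2 = 20, x_3 = 220, y_3 = 164, r_3 = 40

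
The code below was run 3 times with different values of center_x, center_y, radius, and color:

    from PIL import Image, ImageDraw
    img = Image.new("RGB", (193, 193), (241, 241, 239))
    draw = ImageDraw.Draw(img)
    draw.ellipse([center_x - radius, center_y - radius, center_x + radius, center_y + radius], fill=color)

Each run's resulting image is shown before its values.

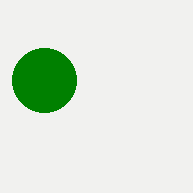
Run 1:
center_x = 44
center_y = 80
radius = 32
color = 'green'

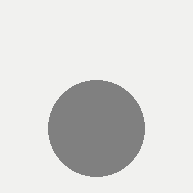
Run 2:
center_x = 96; center_y = 128; radius = 48; color = 'gray'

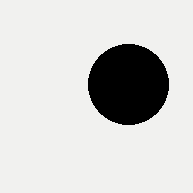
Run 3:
center_x = 128, center_y = 84, radius = 40, color = 'black'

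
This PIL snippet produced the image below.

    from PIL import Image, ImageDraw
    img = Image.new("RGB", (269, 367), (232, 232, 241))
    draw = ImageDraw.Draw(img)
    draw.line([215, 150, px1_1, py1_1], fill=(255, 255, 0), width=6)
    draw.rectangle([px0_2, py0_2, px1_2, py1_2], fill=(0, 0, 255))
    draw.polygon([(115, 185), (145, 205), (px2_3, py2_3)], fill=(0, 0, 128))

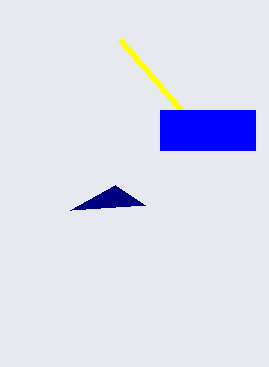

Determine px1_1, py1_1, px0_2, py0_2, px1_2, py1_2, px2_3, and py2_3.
px1_1 = 120; py1_1 = 40; px0_2 = 160; py0_2 = 110; px1_2 = 255; py1_2 = 150; px2_3 = 70; py2_3 = 210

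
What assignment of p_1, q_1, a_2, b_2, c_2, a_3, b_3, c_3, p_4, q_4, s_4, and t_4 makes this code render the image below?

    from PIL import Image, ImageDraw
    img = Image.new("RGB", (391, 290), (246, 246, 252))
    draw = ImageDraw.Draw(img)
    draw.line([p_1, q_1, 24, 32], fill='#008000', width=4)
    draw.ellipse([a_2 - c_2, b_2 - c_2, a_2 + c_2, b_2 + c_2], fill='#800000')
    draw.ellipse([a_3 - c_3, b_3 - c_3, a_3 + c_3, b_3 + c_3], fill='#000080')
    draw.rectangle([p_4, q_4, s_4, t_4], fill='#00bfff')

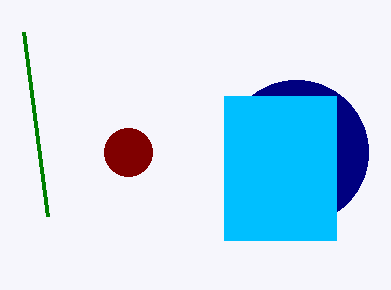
p_1 = 48; q_1 = 216; a_2 = 128; b_2 = 152; c_2 = 24; a_3 = 296; b_3 = 152; c_3 = 72; p_4 = 224; q_4 = 96; s_4 = 336; t_4 = 240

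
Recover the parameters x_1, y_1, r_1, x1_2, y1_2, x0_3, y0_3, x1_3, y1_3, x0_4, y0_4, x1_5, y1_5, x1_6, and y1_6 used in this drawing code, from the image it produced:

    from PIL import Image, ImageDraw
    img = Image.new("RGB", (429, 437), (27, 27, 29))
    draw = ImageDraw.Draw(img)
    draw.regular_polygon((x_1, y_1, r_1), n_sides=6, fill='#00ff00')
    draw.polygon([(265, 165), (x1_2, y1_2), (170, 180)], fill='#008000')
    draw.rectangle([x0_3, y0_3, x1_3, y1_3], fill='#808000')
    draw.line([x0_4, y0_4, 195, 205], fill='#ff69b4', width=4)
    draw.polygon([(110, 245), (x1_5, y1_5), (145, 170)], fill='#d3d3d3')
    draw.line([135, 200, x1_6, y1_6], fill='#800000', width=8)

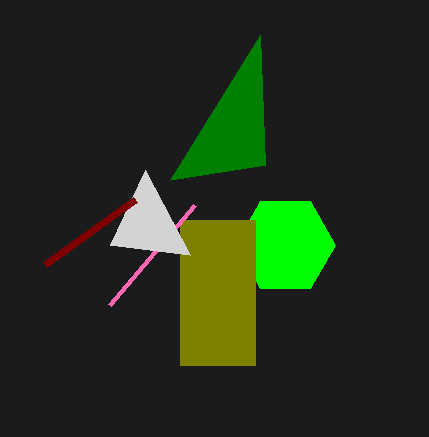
x_1 = 285, y_1 = 245, r_1 = 50, x1_2 = 260, y1_2 = 35, x0_3 = 180, y0_3 = 220, x1_3 = 255, y1_3 = 365, x0_4 = 110, y0_4 = 305, x1_5 = 190, y1_5 = 255, x1_6 = 45, y1_6 = 265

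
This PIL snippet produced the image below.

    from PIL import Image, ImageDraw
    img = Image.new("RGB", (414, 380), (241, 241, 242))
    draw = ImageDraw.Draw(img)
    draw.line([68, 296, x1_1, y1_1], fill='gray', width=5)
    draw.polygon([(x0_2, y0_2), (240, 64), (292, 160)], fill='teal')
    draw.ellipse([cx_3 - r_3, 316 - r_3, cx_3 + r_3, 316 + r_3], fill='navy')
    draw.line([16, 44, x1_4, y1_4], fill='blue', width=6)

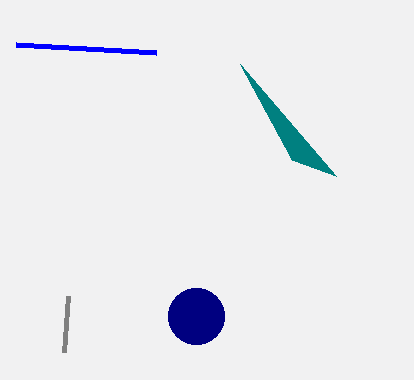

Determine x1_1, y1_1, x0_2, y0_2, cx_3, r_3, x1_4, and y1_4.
x1_1 = 64; y1_1 = 352; x0_2 = 336; y0_2 = 176; cx_3 = 196; r_3 = 28; x1_4 = 156; y1_4 = 52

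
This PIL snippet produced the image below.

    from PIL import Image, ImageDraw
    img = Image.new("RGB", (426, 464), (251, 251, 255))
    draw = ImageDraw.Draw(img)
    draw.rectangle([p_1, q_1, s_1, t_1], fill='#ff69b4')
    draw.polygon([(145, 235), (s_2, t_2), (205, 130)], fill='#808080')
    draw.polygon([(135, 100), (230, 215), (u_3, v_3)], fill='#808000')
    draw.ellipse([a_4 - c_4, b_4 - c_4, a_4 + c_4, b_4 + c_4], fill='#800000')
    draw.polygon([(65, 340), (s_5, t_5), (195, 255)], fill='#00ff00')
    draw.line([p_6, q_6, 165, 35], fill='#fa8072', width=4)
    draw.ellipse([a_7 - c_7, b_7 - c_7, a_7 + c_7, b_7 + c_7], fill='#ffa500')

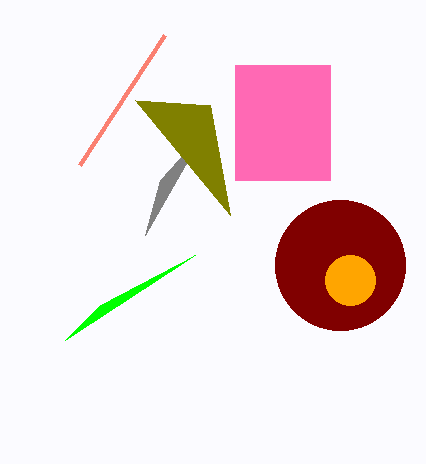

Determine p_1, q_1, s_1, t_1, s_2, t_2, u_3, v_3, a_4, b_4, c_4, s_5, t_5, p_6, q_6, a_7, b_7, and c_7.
p_1 = 235
q_1 = 65
s_1 = 330
t_1 = 180
s_2 = 160
t_2 = 180
u_3 = 210
v_3 = 105
a_4 = 340
b_4 = 265
c_4 = 65
s_5 = 100
t_5 = 305
p_6 = 80
q_6 = 165
a_7 = 350
b_7 = 280
c_7 = 25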